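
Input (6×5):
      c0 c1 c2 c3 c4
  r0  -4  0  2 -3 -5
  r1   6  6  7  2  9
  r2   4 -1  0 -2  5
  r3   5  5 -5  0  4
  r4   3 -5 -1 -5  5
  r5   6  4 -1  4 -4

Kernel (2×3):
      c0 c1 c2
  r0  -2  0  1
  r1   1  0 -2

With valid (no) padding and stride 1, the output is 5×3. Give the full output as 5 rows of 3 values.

2 -1 -20
-1 -7 -15
7 5 -8
-10 -5 3
1 1 14

Output[0,0]: The receptive field on the input at this output position is [-4 0 2 / 6 6 7]. Elementwise product with the kernel and sum: -4·-2 + 2·1 + 6·1 + 7·-2.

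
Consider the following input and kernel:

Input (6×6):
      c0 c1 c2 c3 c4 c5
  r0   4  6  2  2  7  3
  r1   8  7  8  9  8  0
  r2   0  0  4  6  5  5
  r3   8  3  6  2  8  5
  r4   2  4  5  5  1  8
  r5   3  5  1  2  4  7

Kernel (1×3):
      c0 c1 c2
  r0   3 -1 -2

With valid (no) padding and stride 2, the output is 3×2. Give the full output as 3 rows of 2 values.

2 -10
-8 -4
-8 8

Output[0,0]: The receptive field on the input at this output position is [4 6 2]. Elementwise product with the kernel and sum: 4·3 + 6·-1 + 2·-2.
Output[0,1]: The receptive field on the input at this output position is [2 2 7]. Elementwise product with the kernel and sum: 2·3 + 2·-1 + 7·-2.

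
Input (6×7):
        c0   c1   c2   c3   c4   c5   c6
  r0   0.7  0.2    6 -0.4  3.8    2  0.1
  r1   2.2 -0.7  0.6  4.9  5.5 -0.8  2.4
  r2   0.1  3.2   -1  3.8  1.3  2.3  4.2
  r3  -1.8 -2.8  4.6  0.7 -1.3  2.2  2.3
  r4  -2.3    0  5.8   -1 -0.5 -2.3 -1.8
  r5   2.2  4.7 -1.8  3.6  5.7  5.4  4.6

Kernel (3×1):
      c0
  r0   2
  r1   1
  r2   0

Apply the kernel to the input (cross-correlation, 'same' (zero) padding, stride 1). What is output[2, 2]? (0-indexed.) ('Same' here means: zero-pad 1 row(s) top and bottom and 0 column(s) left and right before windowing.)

The receptive field on the zero-padded input at this output position is [0.6 / -1 / 4.6]. Elementwise product with the kernel and sum: 0.6·2 + -1·1.

0.2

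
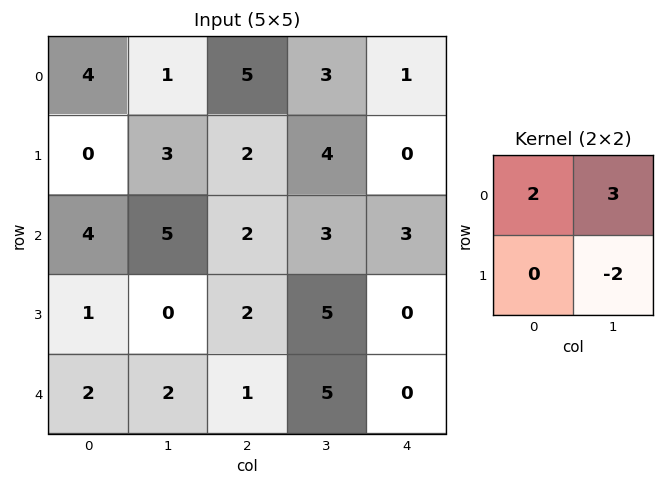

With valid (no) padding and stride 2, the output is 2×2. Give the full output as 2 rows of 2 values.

Output[0,0]: The receptive field on the input at this output position is [4 1 / 0 3]. Elementwise product with the kernel and sum: 4·2 + 1·3 + 3·-2.

5 11
23 3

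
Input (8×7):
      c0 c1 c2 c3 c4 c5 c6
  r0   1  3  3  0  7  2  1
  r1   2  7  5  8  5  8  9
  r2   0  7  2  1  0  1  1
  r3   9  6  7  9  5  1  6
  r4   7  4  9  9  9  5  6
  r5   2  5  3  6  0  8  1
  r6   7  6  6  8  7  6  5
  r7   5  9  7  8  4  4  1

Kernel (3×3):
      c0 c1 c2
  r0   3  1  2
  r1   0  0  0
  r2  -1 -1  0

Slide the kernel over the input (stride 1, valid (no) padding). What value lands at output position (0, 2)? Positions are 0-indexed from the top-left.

The receptive field on the input at this output position is [3 0 7 / 5 8 5 / 2 1 0]. Elementwise product with the kernel and sum: 3·3 + 0·1 + 7·2 + 2·-1 + 1·-1.

20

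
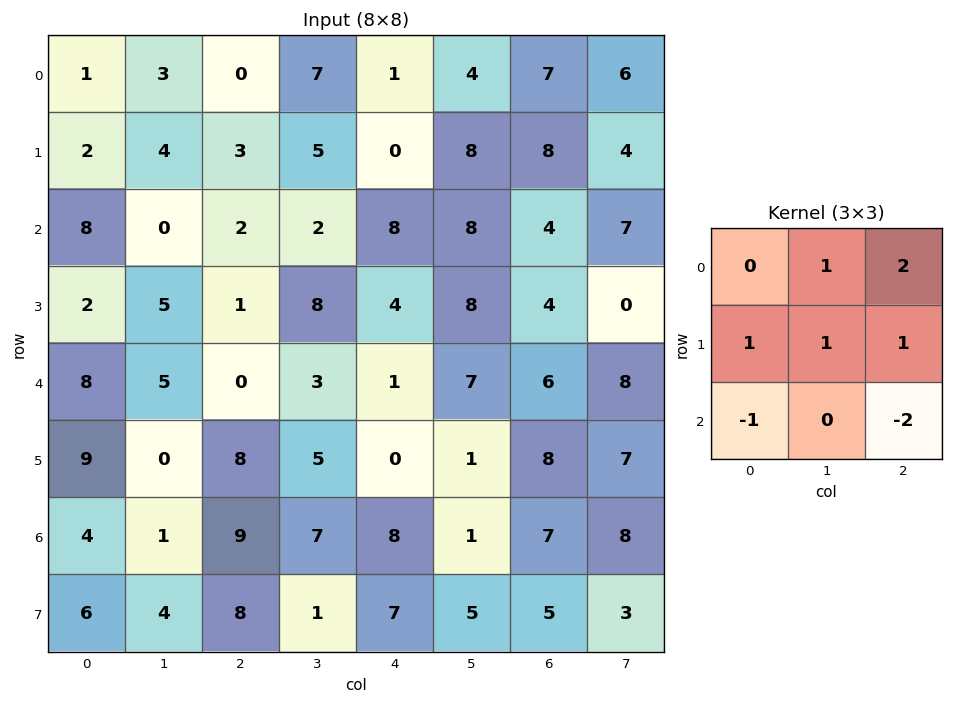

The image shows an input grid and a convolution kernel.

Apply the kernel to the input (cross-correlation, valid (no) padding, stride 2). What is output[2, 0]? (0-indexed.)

0

The receptive field on the input at this output position is [8 5 0 / 9 0 8 / 4 1 9]. Elementwise product with the kernel and sum: 5·1 + 0·2 + 9·1 + 0·1 + 8·1 + 4·-1 + 9·-2.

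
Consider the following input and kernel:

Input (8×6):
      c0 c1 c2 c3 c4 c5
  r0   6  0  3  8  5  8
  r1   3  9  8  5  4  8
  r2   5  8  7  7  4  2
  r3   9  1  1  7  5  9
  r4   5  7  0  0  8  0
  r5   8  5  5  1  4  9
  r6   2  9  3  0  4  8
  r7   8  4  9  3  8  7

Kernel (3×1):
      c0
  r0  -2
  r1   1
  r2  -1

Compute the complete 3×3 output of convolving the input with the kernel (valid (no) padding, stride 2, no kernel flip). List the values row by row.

-14 -5 -10
-6 -13 -11
-4 2 -16

Output[0,0]: The receptive field on the input at this output position is [6 / 3 / 5]. Elementwise product with the kernel and sum: 6·-2 + 3·1 + 5·-1.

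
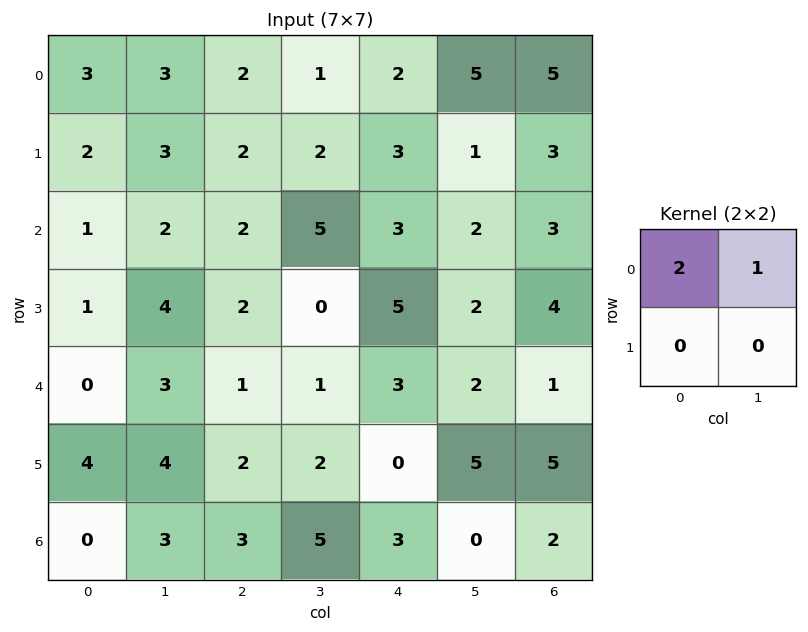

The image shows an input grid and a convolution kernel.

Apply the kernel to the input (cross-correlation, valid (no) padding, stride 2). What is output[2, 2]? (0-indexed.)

8

The receptive field on the input at this output position is [3 2 / 0 5]. Elementwise product with the kernel and sum: 3·2 + 2·1.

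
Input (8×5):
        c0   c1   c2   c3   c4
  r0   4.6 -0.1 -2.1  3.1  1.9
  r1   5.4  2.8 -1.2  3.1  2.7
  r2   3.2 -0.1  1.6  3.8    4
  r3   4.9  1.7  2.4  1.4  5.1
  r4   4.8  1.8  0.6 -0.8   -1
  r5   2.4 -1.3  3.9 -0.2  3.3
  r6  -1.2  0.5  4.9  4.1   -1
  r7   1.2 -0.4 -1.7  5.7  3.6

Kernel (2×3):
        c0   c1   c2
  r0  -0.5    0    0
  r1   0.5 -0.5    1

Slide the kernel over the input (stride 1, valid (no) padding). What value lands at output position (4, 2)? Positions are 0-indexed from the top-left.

The receptive field on the input at this output position is [0.6 -0.8 -1 / 3.9 -0.2 3.3]. Elementwise product with the kernel and sum: 0.6·-0.5 + 3.9·0.5 + -0.2·-0.5 + 3.3·1.

5.05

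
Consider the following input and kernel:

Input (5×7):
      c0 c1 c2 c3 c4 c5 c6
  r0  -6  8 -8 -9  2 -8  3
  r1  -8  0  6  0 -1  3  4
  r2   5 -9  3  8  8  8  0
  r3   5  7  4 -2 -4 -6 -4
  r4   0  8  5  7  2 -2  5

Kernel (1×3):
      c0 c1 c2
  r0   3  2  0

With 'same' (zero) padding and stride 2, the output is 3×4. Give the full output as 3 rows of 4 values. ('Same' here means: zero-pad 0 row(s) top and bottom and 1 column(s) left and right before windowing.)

Output[0,0]: The receptive field on the zero-padded input at this output position is [0 -6 8]. Elementwise product with the kernel and sum: 0·3 + -6·2.
Output[0,1]: The receptive field on the zero-padded input at this output position is [8 -8 -9]. Elementwise product with the kernel and sum: 8·3 + -8·2.

-12 8 -23 -18
10 -21 40 24
0 34 25 4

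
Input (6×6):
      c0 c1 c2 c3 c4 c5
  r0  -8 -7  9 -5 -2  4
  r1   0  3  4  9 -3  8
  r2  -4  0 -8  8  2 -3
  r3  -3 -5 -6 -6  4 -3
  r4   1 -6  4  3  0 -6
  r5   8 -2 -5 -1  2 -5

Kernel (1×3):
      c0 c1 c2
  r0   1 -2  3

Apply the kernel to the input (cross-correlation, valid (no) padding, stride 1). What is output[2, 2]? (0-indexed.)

The receptive field on the input at this output position is [-8 8 2]. Elementwise product with the kernel and sum: -8·1 + 8·-2 + 2·3.

-18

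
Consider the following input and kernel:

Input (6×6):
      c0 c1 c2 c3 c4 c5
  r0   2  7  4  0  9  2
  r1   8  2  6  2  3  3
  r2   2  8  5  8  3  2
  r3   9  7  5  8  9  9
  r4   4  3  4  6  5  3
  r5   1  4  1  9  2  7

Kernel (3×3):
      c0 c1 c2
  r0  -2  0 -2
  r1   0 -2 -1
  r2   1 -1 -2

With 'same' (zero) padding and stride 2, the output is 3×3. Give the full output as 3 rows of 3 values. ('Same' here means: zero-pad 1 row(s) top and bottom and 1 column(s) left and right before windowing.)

-23 -16 -27
-39 -40 -37
-34 -59 -54

Output[0,0]: The receptive field on the zero-padded input at this output position is [0 0 0 / 0 2 7 / 0 8 2]. Elementwise product with the kernel and sum: 0·-2 + 0·-2 + 2·-2 + 7·-1 + 0·1 + 8·-1 + 2·-2.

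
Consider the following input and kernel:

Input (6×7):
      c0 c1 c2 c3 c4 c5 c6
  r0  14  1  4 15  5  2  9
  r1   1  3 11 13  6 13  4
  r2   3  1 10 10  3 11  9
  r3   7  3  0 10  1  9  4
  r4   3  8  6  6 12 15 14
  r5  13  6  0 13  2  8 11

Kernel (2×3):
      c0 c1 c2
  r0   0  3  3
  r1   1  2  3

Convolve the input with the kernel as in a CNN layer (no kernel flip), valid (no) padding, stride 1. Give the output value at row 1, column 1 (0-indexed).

123

The receptive field on the input at this output position is [3 11 13 / 1 10 10]. Elementwise product with the kernel and sum: 11·3 + 13·3 + 1·1 + 10·2 + 10·3.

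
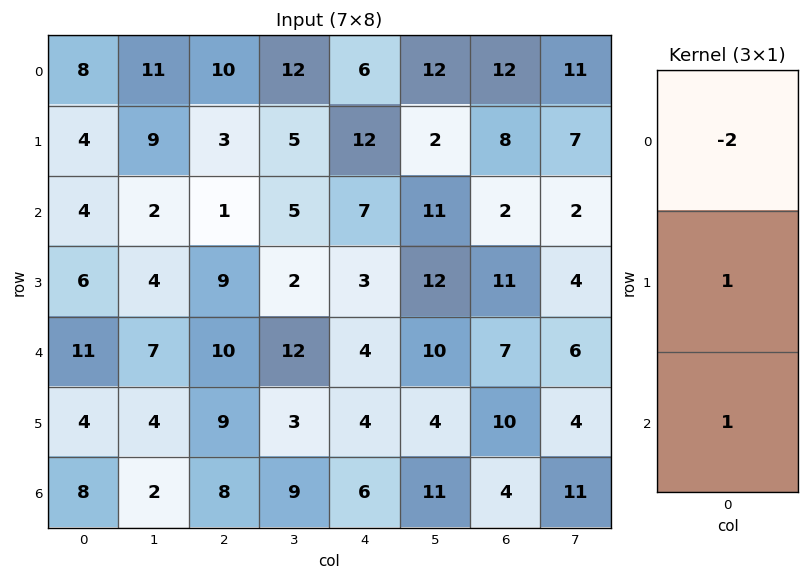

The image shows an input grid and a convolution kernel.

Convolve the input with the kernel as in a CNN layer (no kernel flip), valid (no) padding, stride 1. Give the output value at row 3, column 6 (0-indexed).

The receptive field on the input at this output position is [11 / 7 / 10]. Elementwise product with the kernel and sum: 11·-2 + 7·1 + 10·1.

-5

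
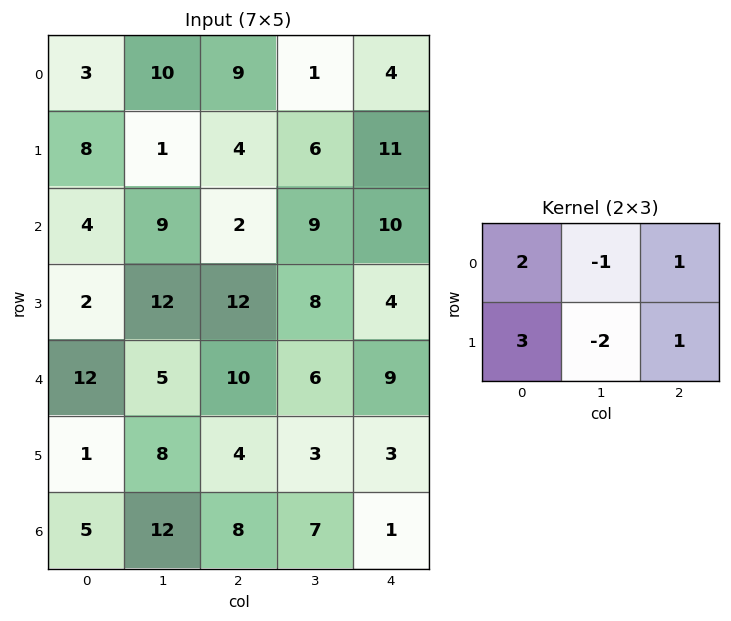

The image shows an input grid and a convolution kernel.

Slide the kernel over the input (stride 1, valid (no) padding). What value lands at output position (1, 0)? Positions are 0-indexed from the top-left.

The receptive field on the input at this output position is [8 1 4 / 4 9 2]. Elementwise product with the kernel and sum: 8·2 + 1·-1 + 4·1 + 4·3 + 9·-2 + 2·1.

15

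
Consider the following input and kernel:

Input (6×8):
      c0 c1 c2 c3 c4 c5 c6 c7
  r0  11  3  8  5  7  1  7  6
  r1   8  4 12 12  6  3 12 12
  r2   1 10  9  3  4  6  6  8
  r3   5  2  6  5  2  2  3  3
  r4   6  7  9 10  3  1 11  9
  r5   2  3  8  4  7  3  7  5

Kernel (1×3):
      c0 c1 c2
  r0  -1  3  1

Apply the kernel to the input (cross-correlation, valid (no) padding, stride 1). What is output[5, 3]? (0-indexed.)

20

The receptive field on the input at this output position is [4 7 3]. Elementwise product with the kernel and sum: 4·-1 + 7·3 + 3·1.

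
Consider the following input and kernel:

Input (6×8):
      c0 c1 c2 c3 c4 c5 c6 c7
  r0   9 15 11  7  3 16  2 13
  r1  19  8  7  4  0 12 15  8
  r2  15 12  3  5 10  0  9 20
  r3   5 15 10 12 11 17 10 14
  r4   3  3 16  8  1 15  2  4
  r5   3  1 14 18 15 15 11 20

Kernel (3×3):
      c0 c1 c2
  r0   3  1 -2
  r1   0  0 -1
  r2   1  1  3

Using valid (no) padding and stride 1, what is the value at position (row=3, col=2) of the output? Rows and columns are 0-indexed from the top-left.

96

The receptive field on the input at this output position is [10 12 11 / 16 8 1 / 14 18 15]. Elementwise product with the kernel and sum: 10·3 + 12·1 + 11·-2 + 1·-1 + 14·1 + 18·1 + 15·3.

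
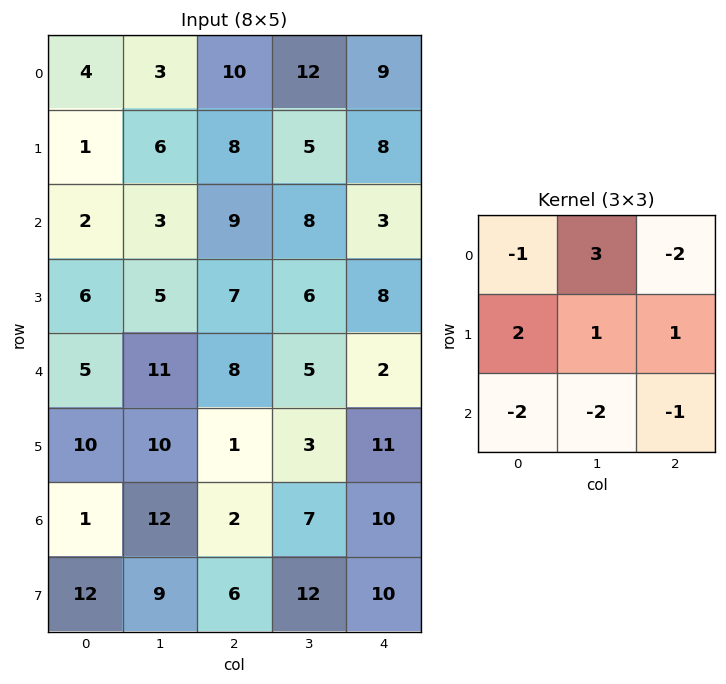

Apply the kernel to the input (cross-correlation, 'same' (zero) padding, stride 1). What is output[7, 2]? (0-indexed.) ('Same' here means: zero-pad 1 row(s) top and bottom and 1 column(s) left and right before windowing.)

The receptive field on the zero-padded input at this output position is [12 2 7 / 9 6 12 / 0 0 0]. Elementwise product with the kernel and sum: 12·-1 + 2·3 + 7·-2 + 9·2 + 6·1 + 12·1 + 0·-2 + 0·-2 + 0·-1.

16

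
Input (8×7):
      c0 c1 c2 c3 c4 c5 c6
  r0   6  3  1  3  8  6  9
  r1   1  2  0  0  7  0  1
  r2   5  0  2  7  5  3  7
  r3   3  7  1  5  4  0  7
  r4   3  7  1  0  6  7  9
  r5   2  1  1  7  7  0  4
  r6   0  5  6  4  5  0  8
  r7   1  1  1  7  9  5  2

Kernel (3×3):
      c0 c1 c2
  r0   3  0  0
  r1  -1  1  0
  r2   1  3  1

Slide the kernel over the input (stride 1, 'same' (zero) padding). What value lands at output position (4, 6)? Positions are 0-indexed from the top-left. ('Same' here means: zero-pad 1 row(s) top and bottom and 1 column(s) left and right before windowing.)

14

The receptive field on the zero-padded input at this output position is [0 7 0 / 7 9 0 / 0 4 0]. Elementwise product with the kernel and sum: 0·3 + 7·-1 + 9·1 + 0·1 + 4·3 + 0·1.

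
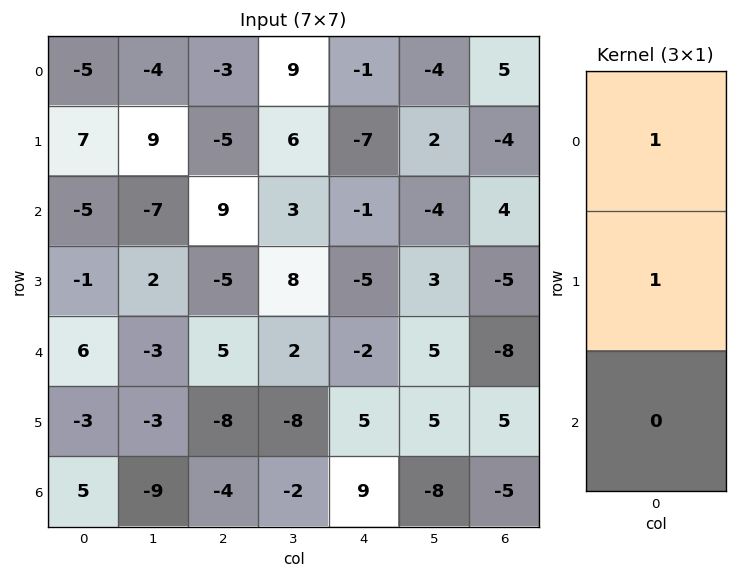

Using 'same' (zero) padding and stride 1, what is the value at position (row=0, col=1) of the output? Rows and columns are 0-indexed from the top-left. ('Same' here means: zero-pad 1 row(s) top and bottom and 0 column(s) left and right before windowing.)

The receptive field on the zero-padded input at this output position is [0 / -4 / 9]. Elementwise product with the kernel and sum: 0·1 + -4·1.

-4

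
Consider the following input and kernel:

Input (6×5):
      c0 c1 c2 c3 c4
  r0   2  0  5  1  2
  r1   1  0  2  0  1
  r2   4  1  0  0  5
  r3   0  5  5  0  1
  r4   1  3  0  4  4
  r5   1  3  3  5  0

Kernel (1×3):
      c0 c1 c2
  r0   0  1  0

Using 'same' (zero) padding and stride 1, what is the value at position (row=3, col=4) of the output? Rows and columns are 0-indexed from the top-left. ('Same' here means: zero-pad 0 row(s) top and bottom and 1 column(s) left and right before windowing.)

1

The receptive field on the zero-padded input at this output position is [0 1 0]. Elementwise product with the kernel and sum: 1·1.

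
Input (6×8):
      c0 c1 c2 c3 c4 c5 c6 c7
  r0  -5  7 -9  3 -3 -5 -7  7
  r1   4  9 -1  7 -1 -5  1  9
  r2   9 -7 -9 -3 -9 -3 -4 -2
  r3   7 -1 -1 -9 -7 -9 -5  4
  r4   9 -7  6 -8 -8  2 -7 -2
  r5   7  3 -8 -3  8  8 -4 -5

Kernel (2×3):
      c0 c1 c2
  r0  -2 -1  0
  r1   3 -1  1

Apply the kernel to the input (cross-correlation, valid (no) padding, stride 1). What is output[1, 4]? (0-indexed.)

-21

The receptive field on the input at this output position is [-1 -5 1 / -9 -3 -4]. Elementwise product with the kernel and sum: -1·-2 + -5·-1 + -9·3 + -3·-1 + -4·1.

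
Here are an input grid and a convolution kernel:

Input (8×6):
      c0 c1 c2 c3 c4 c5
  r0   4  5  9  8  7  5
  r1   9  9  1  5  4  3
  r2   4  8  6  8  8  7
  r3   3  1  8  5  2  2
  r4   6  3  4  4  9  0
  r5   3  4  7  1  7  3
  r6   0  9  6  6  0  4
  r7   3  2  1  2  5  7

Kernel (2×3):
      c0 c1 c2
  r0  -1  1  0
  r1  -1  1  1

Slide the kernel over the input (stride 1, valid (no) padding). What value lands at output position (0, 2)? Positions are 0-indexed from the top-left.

7

The receptive field on the input at this output position is [9 8 7 / 1 5 4]. Elementwise product with the kernel and sum: 9·-1 + 8·1 + 1·-1 + 5·1 + 4·1.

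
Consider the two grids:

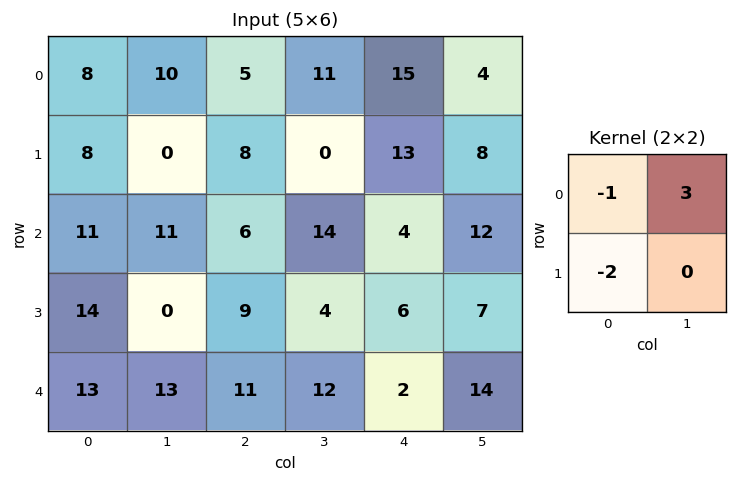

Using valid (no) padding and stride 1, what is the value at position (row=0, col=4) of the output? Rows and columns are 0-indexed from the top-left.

The receptive field on the input at this output position is [15 4 / 13 8]. Elementwise product with the kernel and sum: 15·-1 + 4·3 + 13·-2.

-29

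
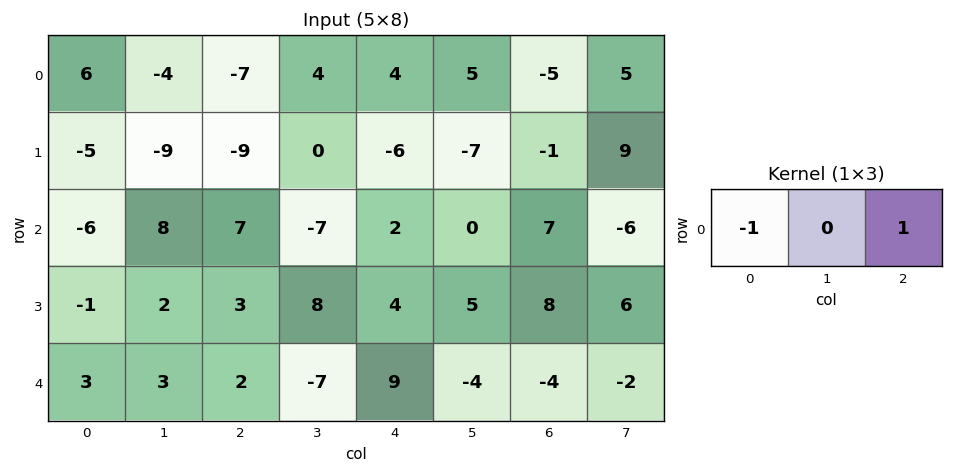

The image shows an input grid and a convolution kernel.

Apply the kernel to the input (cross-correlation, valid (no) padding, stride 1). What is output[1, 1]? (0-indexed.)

The receptive field on the input at this output position is [-9 -9 0]. Elementwise product with the kernel and sum: -9·-1 + 0·1.

9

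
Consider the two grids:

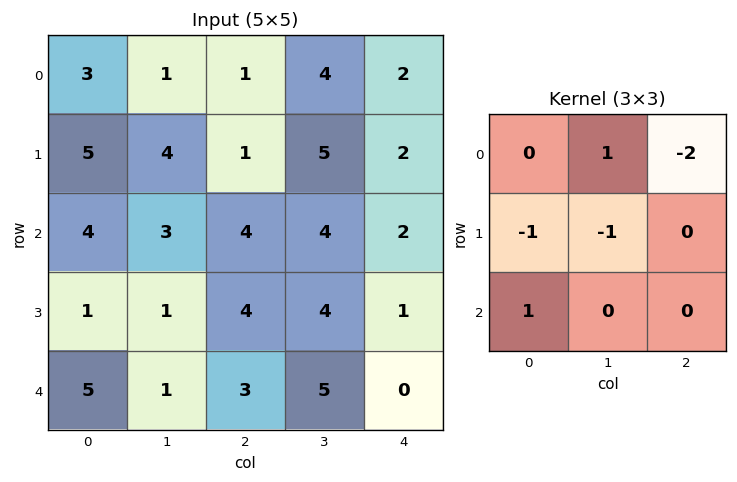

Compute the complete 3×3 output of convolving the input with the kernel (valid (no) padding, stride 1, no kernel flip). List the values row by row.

Output[0,0]: The receptive field on the input at this output position is [3 1 1 / 5 4 1 / 4 3 4]. Elementwise product with the kernel and sum: 1·1 + 1·-2 + 5·-1 + 4·-1 + 4·1.
Output[0,1]: The receptive field on the input at this output position is [1 1 4 / 4 1 5 / 3 4 4]. Elementwise product with the kernel and sum: 1·1 + 4·-2 + 4·-1 + 1·-1 + 3·1.

-6 -9 -2
-4 -15 -3
-2 -8 -5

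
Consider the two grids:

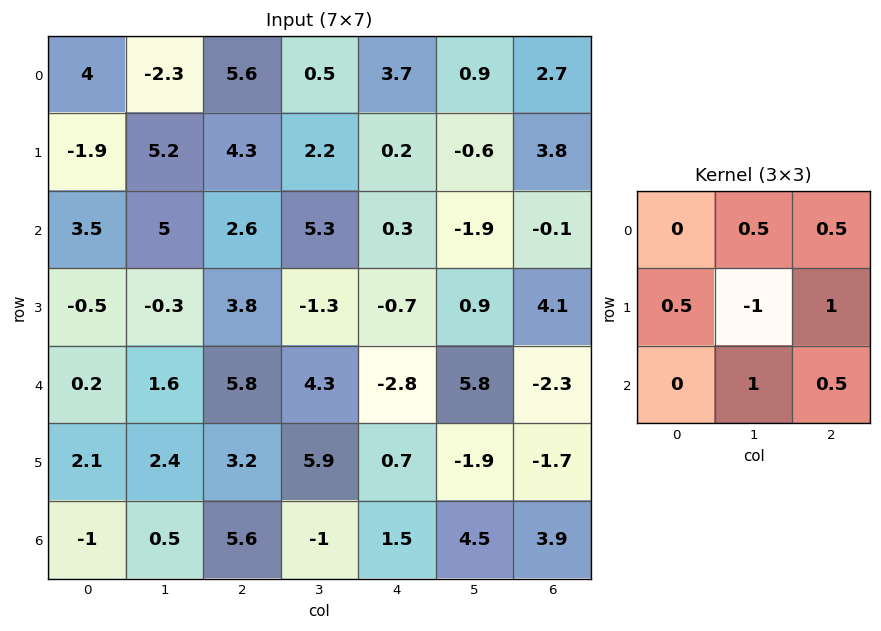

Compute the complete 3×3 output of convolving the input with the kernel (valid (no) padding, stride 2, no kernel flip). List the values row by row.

6.1 7.7 4.35
12.15 8.2 6.5
8.85 -3.1 8.75

Output[0,0]: The receptive field on the input at this output position is [4 -2.3 5.6 / -1.9 5.2 4.3 / 3.5 5 2.6]. Elementwise product with the kernel and sum: -2.3·0.5 + 5.6·0.5 + -1.9·0.5 + 5.2·-1 + 4.3·1 + 5·1 + 2.6·0.5.
Output[0,1]: The receptive field on the input at this output position is [5.6 0.5 3.7 / 4.3 2.2 0.2 / 2.6 5.3 0.3]. Elementwise product with the kernel and sum: 0.5·0.5 + 3.7·0.5 + 4.3·0.5 + 2.2·-1 + 0.2·1 + 5.3·1 + 0.3·0.5.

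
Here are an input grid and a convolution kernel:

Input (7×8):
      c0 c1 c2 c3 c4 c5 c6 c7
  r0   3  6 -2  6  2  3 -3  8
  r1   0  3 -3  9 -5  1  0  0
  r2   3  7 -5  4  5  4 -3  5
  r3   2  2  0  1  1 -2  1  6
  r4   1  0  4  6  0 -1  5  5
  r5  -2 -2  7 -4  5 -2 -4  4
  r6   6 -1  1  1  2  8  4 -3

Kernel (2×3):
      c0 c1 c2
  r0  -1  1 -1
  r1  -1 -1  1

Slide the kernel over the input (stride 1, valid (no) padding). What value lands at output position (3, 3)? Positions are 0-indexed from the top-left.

-5

The receptive field on the input at this output position is [1 1 -2 / 6 0 -1]. Elementwise product with the kernel and sum: 1·-1 + 1·1 + -2·-1 + 6·-1 + 0·-1 + -1·1.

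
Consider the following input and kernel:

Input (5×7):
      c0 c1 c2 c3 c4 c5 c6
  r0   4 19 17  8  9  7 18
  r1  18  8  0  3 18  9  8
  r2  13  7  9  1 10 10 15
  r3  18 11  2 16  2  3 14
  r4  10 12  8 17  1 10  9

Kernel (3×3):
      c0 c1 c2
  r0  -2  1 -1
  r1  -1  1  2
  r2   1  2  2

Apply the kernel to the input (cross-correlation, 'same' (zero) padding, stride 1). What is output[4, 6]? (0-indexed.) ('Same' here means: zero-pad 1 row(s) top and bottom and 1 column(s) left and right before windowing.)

7

The receptive field on the zero-padded input at this output position is [3 14 0 / 10 9 0 / 0 0 0]. Elementwise product with the kernel and sum: 3·-2 + 14·1 + 0·-1 + 10·-1 + 9·1 + 0·2 + 0·1 + 0·2 + 0·2.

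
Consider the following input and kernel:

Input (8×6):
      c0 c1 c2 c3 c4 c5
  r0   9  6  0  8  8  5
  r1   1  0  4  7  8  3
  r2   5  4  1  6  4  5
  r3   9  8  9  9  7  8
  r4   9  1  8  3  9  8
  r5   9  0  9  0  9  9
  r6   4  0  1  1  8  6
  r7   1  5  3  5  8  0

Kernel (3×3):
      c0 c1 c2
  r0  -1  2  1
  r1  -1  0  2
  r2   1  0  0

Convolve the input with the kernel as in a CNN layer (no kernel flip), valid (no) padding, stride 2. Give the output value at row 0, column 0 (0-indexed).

15

The receptive field on the input at this output position is [9 6 0 / 1 0 4 / 5 4 1]. Elementwise product with the kernel and sum: 9·-1 + 6·2 + 0·1 + 1·-1 + 4·2 + 5·1.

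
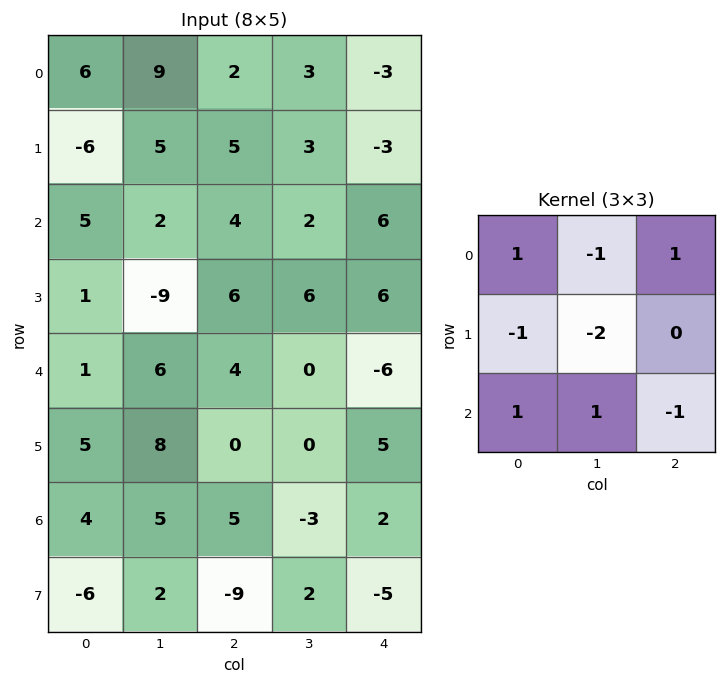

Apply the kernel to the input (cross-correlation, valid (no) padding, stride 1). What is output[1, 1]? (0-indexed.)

-16

The receptive field on the input at this output position is [5 5 3 / 2 4 2 / -9 6 6]. Elementwise product with the kernel and sum: 5·1 + 5·-1 + 3·1 + 2·-1 + 4·-2 + -9·1 + 6·1 + 6·-1.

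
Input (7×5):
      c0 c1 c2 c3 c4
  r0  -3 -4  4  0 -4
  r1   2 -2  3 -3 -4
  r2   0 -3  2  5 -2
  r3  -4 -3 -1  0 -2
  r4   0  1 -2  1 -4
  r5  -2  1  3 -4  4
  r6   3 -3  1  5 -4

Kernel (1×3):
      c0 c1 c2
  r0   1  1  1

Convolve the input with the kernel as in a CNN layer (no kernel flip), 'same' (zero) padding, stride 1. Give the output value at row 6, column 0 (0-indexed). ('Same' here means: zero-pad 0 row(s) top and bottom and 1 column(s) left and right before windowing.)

0

The receptive field on the zero-padded input at this output position is [0 3 -3]. Elementwise product with the kernel and sum: 0·1 + 3·1 + -3·1.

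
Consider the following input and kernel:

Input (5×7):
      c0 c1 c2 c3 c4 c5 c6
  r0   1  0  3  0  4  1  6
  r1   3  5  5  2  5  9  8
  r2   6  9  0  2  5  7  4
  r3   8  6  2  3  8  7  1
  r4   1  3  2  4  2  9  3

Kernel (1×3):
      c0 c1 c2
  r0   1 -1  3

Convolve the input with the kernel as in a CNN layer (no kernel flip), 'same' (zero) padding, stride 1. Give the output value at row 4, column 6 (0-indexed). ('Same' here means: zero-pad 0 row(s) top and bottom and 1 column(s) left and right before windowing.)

The receptive field on the zero-padded input at this output position is [9 3 0]. Elementwise product with the kernel and sum: 9·1 + 3·-1 + 0·3.

6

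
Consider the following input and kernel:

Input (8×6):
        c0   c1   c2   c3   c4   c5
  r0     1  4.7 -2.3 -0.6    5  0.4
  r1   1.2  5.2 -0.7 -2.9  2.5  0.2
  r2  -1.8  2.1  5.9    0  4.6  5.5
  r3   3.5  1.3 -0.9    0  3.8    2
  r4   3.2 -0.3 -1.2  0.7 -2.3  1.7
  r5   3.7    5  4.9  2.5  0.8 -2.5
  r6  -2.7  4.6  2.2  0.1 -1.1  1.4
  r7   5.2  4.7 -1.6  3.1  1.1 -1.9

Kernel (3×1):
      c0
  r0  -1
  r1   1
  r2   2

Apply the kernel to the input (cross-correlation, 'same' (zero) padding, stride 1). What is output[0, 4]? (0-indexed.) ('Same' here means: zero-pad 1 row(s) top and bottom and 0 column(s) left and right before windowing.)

10

The receptive field on the zero-padded input at this output position is [0 / 5 / 2.5]. Elementwise product with the kernel and sum: 0·-1 + 5·1 + 2.5·2.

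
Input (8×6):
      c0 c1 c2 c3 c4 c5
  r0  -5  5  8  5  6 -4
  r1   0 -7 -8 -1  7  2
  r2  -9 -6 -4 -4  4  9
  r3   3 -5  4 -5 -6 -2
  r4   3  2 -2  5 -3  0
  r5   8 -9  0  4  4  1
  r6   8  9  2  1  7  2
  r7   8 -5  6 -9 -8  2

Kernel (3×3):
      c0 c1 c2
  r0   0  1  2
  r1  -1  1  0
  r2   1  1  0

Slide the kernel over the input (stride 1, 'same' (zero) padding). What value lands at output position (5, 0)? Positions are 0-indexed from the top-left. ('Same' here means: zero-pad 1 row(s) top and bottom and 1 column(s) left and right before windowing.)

The receptive field on the zero-padded input at this output position is [0 3 2 / 0 8 -9 / 0 8 9]. Elementwise product with the kernel and sum: 3·1 + 2·2 + 0·-1 + 8·1 + 0·1 + 8·1.

23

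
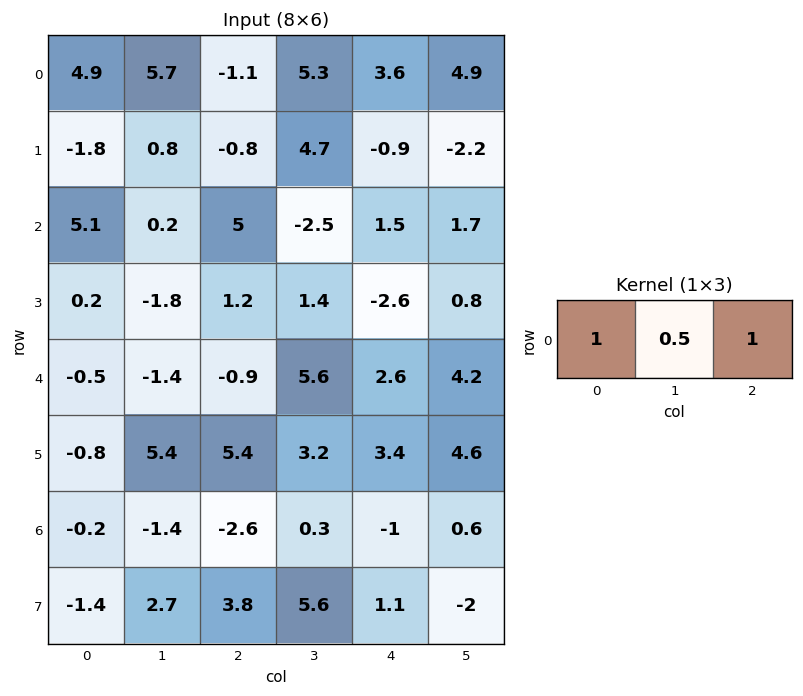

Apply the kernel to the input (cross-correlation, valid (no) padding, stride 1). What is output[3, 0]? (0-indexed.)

0.5

The receptive field on the input at this output position is [0.2 -1.8 1.2]. Elementwise product with the kernel and sum: 0.2·1 + -1.8·0.5 + 1.2·1.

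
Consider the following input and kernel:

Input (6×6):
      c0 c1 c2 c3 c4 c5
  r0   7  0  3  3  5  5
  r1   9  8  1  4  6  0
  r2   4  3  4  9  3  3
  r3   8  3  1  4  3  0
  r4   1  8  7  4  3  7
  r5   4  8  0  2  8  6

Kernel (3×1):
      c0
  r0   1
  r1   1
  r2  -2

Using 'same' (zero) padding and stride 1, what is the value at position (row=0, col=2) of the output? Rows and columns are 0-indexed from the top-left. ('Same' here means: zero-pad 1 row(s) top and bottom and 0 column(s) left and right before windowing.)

The receptive field on the zero-padded input at this output position is [0 / 3 / 1]. Elementwise product with the kernel and sum: 0·1 + 3·1 + 1·-2.

1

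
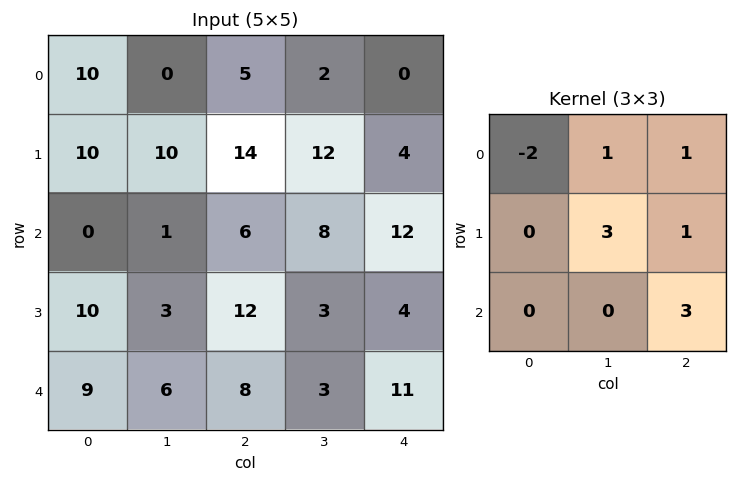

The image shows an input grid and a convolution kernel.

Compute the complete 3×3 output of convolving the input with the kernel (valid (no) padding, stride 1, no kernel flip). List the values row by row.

Output[0,0]: The receptive field on the input at this output position is [10 0 5 / 10 10 14 / 0 1 6]. Elementwise product with the kernel and sum: 10·-2 + 0·1 + 5·1 + 10·3 + 14·1 + 6·3.
Output[0,1]: The receptive field on the input at this output position is [0 5 2 / 10 14 12 / 1 6 8]. Elementwise product with the kernel and sum: 0·-2 + 5·1 + 2·1 + 14·3 + 12·1 + 8·3.

47 85 68
49 41 36
52 60 54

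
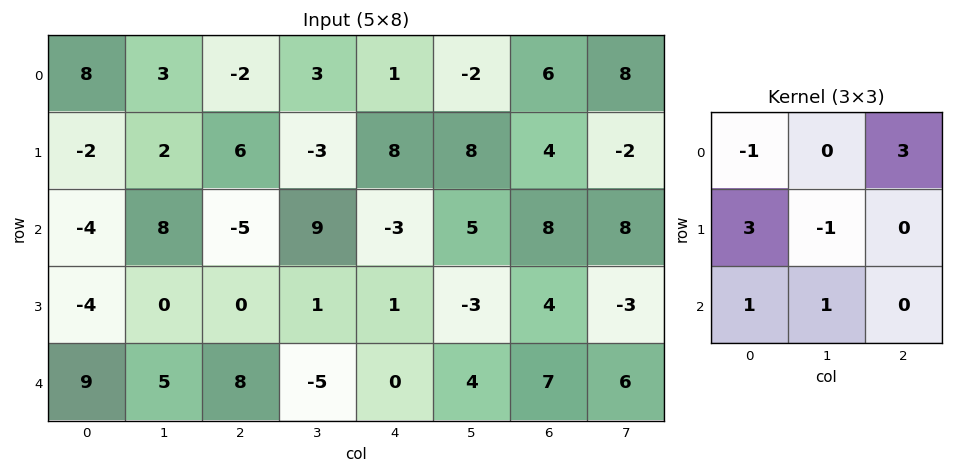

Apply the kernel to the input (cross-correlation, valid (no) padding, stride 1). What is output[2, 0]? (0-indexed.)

-9

The receptive field on the input at this output position is [-4 8 -5 / -4 0 0 / 9 5 8]. Elementwise product with the kernel and sum: -4·-1 + -5·3 + -4·3 + 0·-1 + 9·1 + 5·1.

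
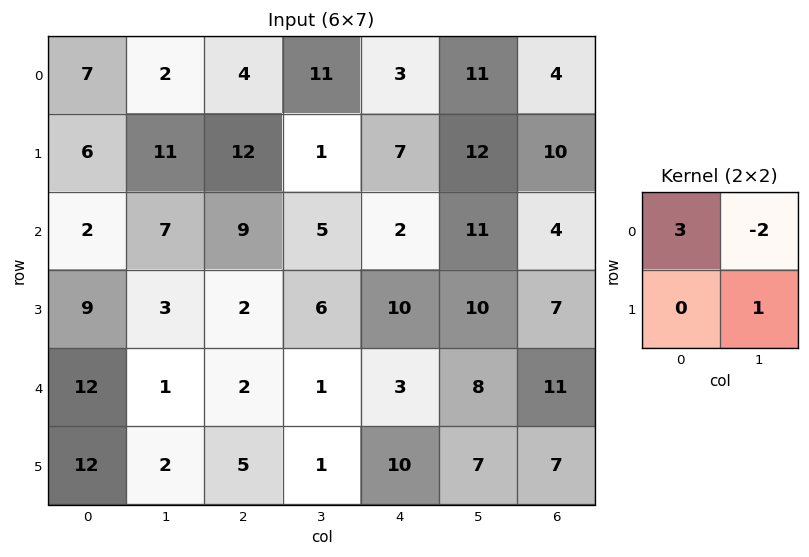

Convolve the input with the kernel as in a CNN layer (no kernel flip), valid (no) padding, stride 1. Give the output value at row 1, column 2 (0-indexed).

39

The receptive field on the input at this output position is [12 1 / 9 5]. Elementwise product with the kernel and sum: 12·3 + 1·-2 + 5·1.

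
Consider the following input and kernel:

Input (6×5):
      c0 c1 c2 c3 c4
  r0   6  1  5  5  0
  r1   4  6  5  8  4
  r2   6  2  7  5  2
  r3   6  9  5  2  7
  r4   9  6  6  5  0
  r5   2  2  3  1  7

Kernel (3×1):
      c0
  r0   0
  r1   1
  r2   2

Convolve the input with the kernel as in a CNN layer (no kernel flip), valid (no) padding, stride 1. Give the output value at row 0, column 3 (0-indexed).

18

The receptive field on the input at this output position is [5 / 8 / 5]. Elementwise product with the kernel and sum: 8·1 + 5·2.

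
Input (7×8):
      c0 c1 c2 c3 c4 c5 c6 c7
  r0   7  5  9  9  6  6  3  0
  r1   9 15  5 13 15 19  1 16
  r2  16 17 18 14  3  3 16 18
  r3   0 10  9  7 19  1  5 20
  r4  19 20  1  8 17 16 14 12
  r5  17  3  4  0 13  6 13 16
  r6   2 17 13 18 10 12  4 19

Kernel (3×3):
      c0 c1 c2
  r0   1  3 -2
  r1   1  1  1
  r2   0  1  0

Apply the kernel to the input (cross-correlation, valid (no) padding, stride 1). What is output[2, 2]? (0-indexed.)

The receptive field on the input at this output position is [18 14 3 / 9 7 19 / 1 8 17]. Elementwise product with the kernel and sum: 18·1 + 14·3 + 3·-2 + 9·1 + 7·1 + 19·1 + 8·1.

97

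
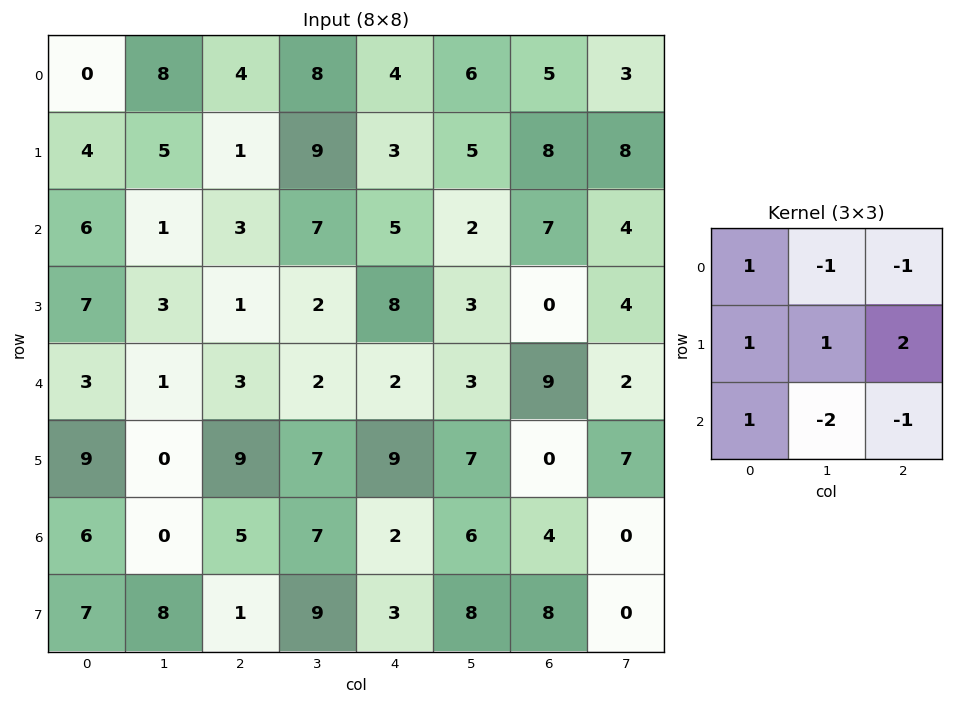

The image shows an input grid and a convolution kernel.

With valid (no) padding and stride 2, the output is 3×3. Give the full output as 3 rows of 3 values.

Output[0,0]: The receptive field on the input at this output position is [0 8 4 / 4 5 1 / 6 1 3]. Elementwise product with the kernel and sum: 0·1 + 8·-1 + 4·-1 + 4·1 + 5·1 + 1·2 + 6·1 + 1·-2 + 3·-1.

0 -8 11
12 7 -6
27 22 -8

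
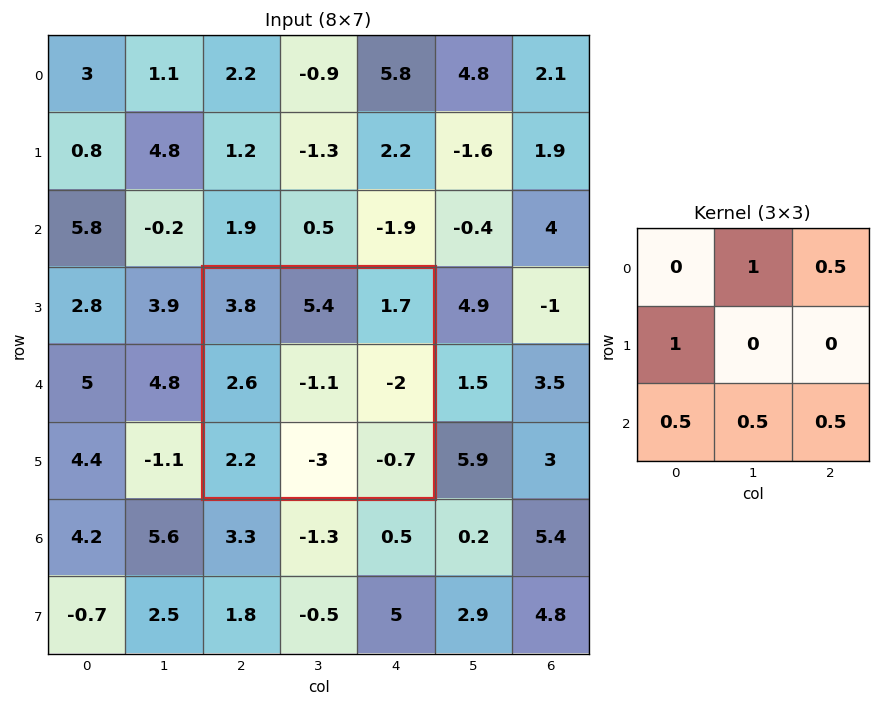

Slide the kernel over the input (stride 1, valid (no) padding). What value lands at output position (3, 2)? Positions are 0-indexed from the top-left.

The receptive field on the input at this output position is [3.8 5.4 1.7 / 2.6 -1.1 -2 / 2.2 -3 -0.7]. Elementwise product with the kernel and sum: 5.4·1 + 1.7·0.5 + 2.6·1 + 2.2·0.5 + -3·0.5 + -0.7·0.5.

8.1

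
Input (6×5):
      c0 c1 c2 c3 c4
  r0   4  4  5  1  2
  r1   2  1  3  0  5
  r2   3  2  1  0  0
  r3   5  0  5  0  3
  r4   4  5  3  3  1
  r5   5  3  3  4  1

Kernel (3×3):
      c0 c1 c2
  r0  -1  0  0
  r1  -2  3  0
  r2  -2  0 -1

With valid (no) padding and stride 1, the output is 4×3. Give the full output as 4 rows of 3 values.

Output[0,0]: The receptive field on the input at this output position is [4 4 5 / 2 1 3 / 3 2 1]. Elementwise product with the kernel and sum: 4·-1 + 2·-2 + 1·3 + 3·-2 + 1·-1.
Output[0,1]: The receptive field on the input at this output position is [4 5 1 / 1 3 0 / 2 1 0]. Elementwise product with the kernel and sum: 4·-1 + 1·-2 + 3·3 + 2·-2 + 0·-1.

-12 -1 -13
-17 -2 -18
-24 0 -18
-11 -11 -9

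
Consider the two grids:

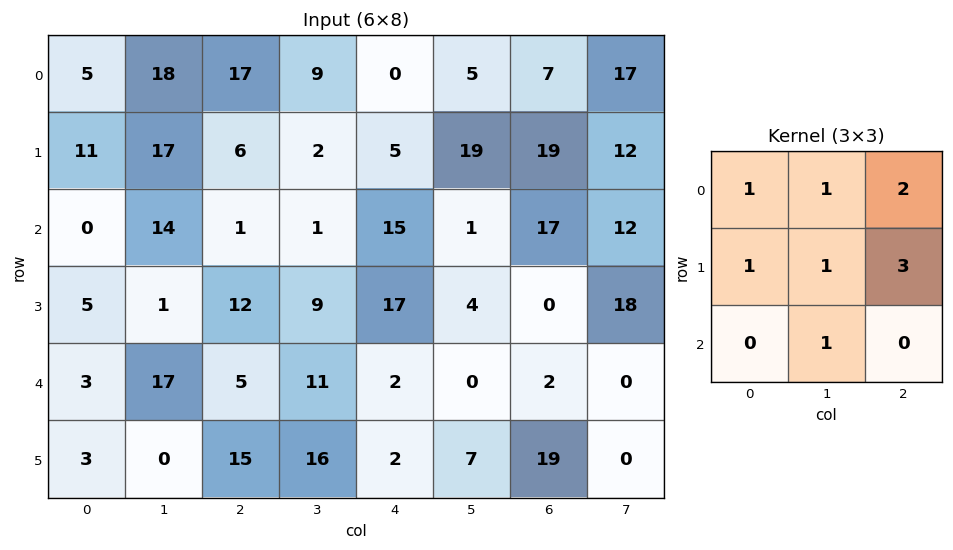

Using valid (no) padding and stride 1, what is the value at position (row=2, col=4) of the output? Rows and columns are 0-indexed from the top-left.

71

The receptive field on the input at this output position is [15 1 17 / 17 4 0 / 2 0 2]. Elementwise product with the kernel and sum: 15·1 + 1·1 + 17·2 + 17·1 + 4·1 + 0·3 + 0·1.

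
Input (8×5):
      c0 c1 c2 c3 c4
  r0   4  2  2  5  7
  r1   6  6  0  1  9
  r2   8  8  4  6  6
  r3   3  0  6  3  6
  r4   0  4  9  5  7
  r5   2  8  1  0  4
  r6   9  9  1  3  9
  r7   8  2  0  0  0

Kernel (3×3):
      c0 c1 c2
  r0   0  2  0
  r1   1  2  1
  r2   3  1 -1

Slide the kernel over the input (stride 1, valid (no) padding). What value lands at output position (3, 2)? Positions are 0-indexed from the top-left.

31

The receptive field on the input at this output position is [6 3 6 / 9 5 7 / 1 0 4]. Elementwise product with the kernel and sum: 3·2 + 9·1 + 5·2 + 7·1 + 1·3 + 0·1 + 4·-1.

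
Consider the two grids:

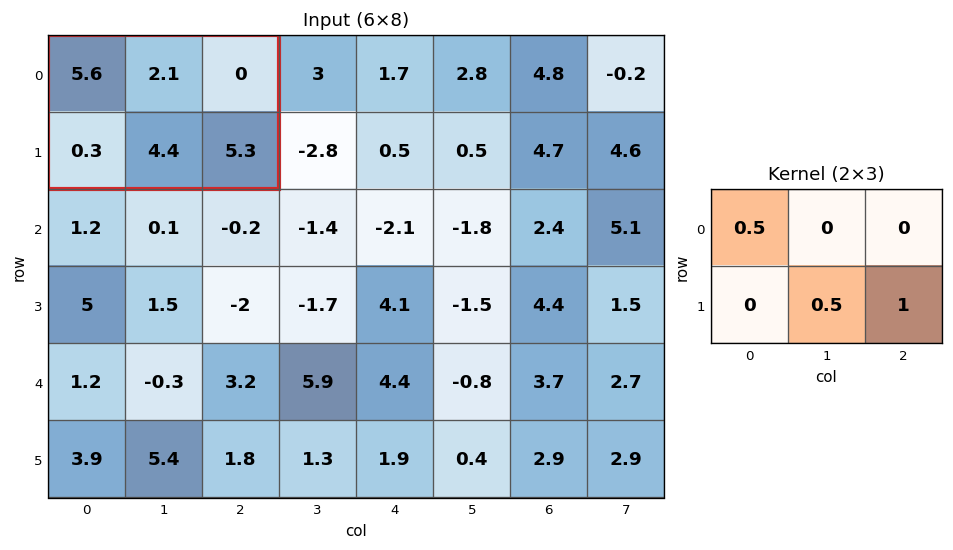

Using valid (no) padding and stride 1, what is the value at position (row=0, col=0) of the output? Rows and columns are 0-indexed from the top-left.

10.3

The receptive field on the input at this output position is [5.6 2.1 0 / 0.3 4.4 5.3]. Elementwise product with the kernel and sum: 5.6·0.5 + 4.4·0.5 + 5.3·1.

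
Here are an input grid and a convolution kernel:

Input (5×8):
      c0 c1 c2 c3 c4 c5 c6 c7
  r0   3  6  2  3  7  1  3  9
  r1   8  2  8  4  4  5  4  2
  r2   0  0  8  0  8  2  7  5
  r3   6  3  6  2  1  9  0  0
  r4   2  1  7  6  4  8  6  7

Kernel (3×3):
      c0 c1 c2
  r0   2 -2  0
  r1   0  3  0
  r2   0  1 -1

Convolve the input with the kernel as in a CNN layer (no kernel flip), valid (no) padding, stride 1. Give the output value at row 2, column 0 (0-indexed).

The receptive field on the input at this output position is [0 0 8 / 6 3 6 / 2 1 7]. Elementwise product with the kernel and sum: 0·2 + 0·-2 + 3·3 + 1·1 + 7·-1.

3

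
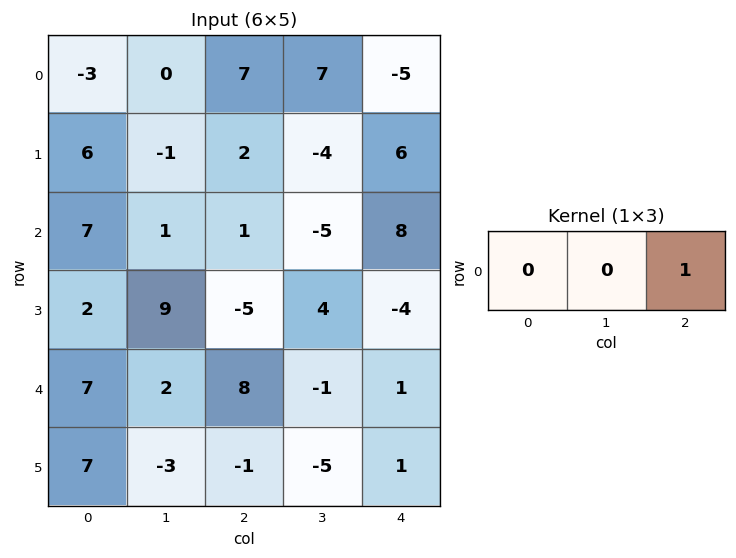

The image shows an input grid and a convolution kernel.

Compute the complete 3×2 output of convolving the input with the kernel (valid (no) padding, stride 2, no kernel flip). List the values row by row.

Output[0,0]: The receptive field on the input at this output position is [-3 0 7]. Elementwise product with the kernel and sum: 7·1.

7 -5
1 8
8 1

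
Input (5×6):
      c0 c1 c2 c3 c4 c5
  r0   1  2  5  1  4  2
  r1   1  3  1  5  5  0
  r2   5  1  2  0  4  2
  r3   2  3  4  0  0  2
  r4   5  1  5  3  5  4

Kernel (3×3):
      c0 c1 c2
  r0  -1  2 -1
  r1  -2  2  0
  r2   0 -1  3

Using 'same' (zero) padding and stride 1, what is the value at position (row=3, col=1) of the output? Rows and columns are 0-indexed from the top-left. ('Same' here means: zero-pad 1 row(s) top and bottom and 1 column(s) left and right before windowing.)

The receptive field on the zero-padded input at this output position is [5 1 2 / 2 3 4 / 5 1 5]. Elementwise product with the kernel and sum: 5·-1 + 1·2 + 2·-1 + 2·-2 + 3·2 + 1·-1 + 5·3.

11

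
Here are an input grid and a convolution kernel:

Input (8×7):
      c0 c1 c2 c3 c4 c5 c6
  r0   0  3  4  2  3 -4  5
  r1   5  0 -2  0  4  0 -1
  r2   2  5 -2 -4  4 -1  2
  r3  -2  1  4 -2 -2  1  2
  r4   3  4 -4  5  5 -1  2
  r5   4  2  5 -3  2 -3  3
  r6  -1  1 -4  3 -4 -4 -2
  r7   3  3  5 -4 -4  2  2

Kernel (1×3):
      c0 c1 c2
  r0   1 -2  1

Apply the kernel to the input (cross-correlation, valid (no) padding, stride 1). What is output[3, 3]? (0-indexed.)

3

The receptive field on the input at this output position is [-2 -2 1]. Elementwise product with the kernel and sum: -2·1 + -2·-2 + 1·1.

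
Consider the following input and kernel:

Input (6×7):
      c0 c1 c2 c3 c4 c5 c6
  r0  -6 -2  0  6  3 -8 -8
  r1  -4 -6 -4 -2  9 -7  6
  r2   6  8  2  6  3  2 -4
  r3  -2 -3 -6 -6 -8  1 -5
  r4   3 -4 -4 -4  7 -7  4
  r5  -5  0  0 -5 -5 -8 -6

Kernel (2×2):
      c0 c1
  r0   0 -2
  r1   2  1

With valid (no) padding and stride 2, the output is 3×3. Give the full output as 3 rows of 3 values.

Output[0,0]: The receptive field on the input at this output position is [-6 -2 / -4 -6]. Elementwise product with the kernel and sum: -2·-2 + -4·2 + -6·1.

-10 -22 27
-23 -30 -19
-2 3 -4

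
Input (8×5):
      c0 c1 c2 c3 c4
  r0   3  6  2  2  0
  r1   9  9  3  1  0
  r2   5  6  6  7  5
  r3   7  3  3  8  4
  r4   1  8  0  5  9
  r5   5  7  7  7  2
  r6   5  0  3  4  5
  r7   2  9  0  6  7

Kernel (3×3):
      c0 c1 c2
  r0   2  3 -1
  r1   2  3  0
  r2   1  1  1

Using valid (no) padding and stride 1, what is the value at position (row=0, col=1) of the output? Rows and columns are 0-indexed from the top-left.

The receptive field on the input at this output position is [6 2 2 / 9 3 1 / 6 6 7]. Elementwise product with the kernel and sum: 6·2 + 2·3 + 2·-1 + 9·2 + 3·3 + 6·1 + 6·1 + 7·1.

62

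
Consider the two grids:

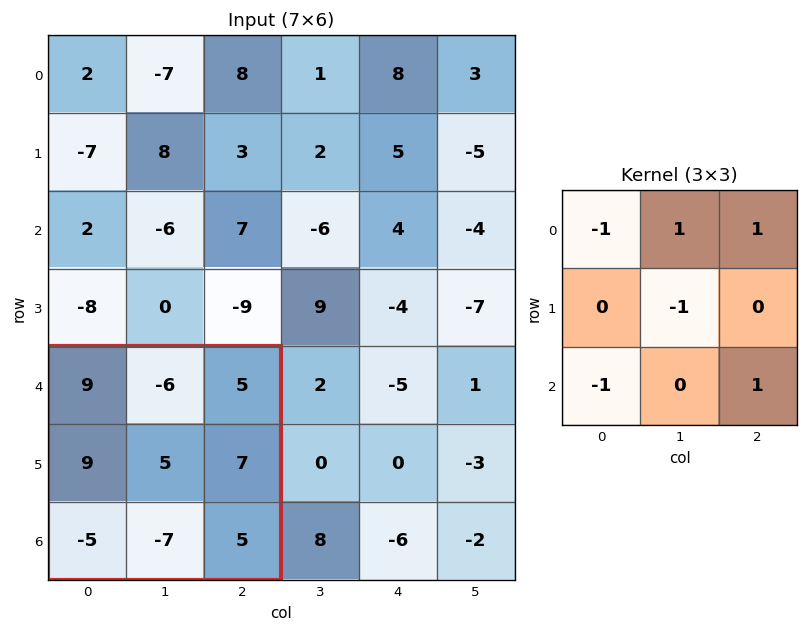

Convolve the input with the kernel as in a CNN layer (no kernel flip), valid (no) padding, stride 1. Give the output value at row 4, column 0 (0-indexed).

The receptive field on the input at this output position is [9 -6 5 / 9 5 7 / -5 -7 5]. Elementwise product with the kernel and sum: 9·-1 + -6·1 + 5·1 + 5·-1 + -5·-1 + 5·1.

-5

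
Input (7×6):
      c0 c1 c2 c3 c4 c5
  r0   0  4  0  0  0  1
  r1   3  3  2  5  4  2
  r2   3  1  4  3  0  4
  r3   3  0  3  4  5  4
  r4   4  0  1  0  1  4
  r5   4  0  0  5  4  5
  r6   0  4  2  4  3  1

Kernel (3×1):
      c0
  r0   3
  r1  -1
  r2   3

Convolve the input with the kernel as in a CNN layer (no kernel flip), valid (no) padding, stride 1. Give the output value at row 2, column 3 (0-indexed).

5

The receptive field on the input at this output position is [3 / 4 / 0]. Elementwise product with the kernel and sum: 3·3 + 4·-1 + 0·3.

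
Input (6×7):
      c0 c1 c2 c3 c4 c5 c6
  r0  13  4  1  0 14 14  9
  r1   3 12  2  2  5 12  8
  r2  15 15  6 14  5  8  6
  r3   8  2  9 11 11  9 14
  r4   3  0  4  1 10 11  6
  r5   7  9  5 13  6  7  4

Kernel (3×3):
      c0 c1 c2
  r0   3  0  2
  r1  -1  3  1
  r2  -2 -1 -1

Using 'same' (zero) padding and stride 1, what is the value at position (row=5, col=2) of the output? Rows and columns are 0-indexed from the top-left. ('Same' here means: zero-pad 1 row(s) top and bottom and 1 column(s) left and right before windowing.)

21

The receptive field on the zero-padded input at this output position is [0 4 1 / 9 5 13 / 0 0 0]. Elementwise product with the kernel and sum: 0·3 + 1·2 + 9·-1 + 5·3 + 13·1 + 0·-2 + 0·-1 + 0·-1.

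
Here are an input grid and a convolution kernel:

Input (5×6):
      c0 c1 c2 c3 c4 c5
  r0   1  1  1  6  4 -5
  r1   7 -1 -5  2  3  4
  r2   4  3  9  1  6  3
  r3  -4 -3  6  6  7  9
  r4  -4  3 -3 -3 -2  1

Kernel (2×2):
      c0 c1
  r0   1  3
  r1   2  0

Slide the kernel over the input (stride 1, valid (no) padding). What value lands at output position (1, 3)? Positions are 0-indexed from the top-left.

13

The receptive field on the input at this output position is [2 3 / 1 6]. Elementwise product with the kernel and sum: 2·1 + 3·3 + 1·2.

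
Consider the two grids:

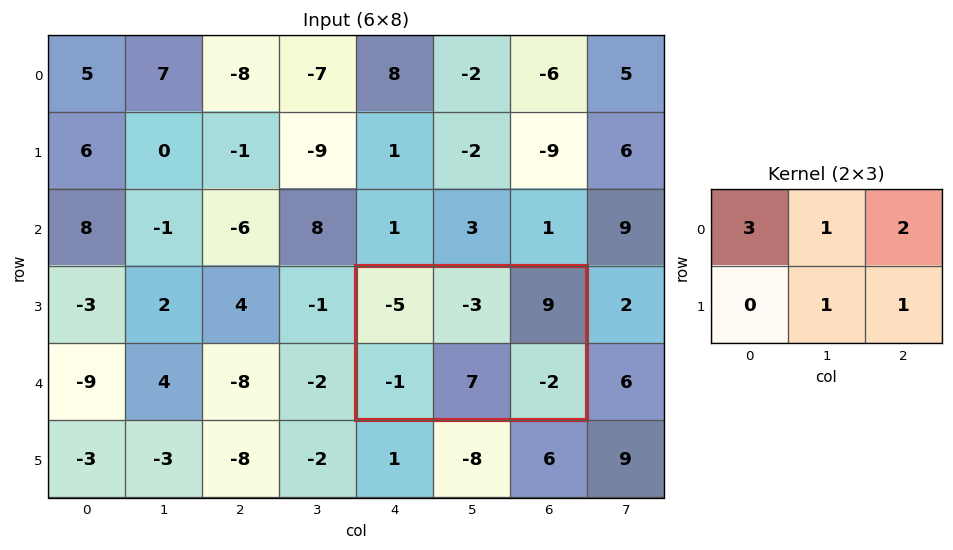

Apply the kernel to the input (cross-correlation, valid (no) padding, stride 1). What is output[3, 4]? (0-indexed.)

5

The receptive field on the input at this output position is [-5 -3 9 / -1 7 -2]. Elementwise product with the kernel and sum: -5·3 + -3·1 + 9·2 + 7·1 + -2·1.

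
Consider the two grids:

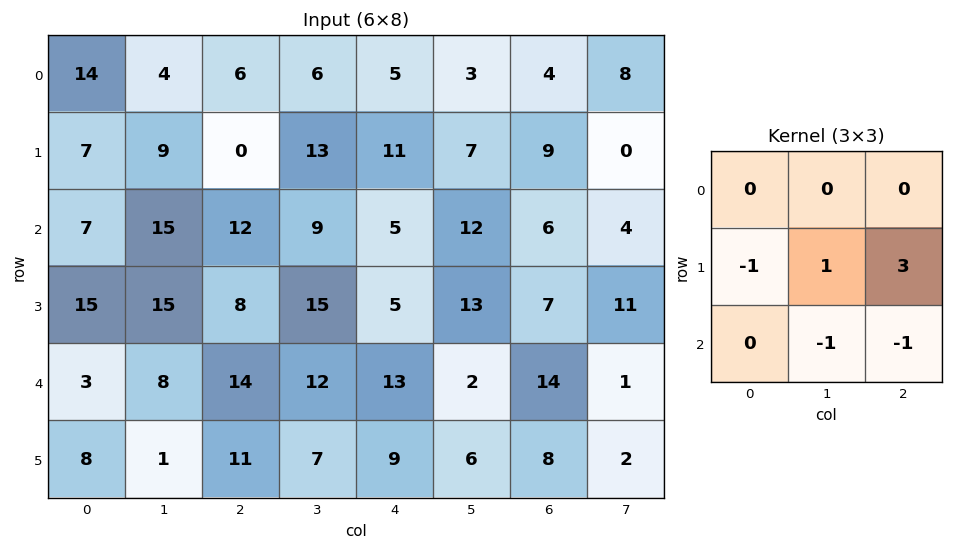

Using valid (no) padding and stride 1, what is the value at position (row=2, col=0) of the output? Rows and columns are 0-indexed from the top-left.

The receptive field on the input at this output position is [7 15 12 / 15 15 8 / 3 8 14]. Elementwise product with the kernel and sum: 15·-1 + 15·1 + 8·3 + 8·-1 + 14·-1.

2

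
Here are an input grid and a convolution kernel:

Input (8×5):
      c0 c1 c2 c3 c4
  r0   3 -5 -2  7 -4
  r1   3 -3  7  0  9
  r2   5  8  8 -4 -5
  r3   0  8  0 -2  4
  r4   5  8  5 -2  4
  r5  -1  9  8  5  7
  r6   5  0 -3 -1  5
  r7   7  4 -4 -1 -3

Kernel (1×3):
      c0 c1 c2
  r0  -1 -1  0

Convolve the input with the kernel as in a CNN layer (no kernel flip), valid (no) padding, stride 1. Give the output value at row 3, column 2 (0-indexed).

The receptive field on the input at this output position is [0 -2 4]. Elementwise product with the kernel and sum: 0·-1 + -2·-1.

2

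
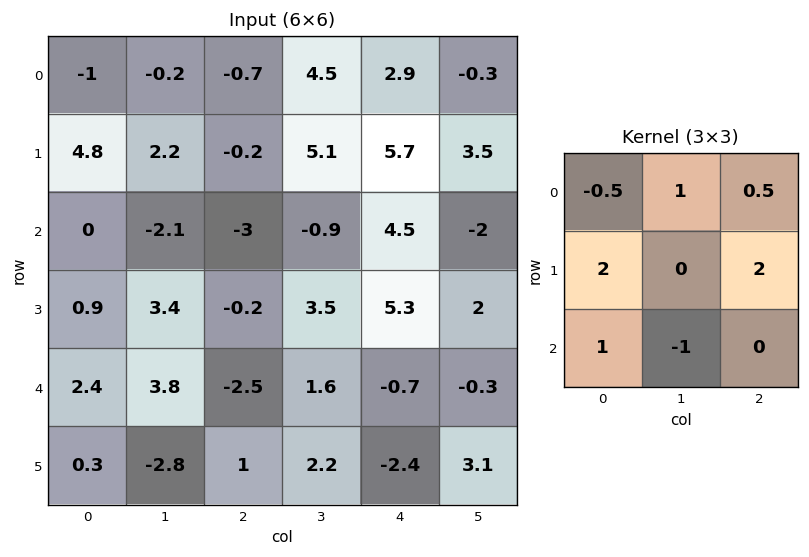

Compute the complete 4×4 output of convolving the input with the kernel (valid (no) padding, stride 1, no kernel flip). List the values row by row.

11.25 17.15 15.2 12.3
-8.8 -1.15 7.35 -2.7
-3.6 17.7 8.95 17.25
5.75 6.85 -1.35 11.75

Output[0,0]: The receptive field on the input at this output position is [-1 -0.2 -0.7 / 4.8 2.2 -0.2 / 0 -2.1 -3]. Elementwise product with the kernel and sum: -1·-0.5 + -0.2·1 + -0.7·0.5 + 4.8·2 + -0.2·2 + 0·1 + -2.1·-1.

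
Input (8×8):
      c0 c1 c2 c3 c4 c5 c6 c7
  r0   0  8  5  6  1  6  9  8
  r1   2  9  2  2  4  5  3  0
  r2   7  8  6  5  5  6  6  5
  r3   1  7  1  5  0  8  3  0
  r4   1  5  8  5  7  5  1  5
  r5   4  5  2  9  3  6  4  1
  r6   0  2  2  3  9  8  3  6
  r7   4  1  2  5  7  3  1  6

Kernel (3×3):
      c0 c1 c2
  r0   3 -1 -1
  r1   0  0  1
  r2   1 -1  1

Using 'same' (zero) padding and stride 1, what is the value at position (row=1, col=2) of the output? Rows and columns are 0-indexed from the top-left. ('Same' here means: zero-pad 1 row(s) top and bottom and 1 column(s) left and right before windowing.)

22

The receptive field on the zero-padded input at this output position is [8 5 6 / 9 2 2 / 8 6 5]. Elementwise product with the kernel and sum: 8·3 + 5·-1 + 6·-1 + 2·1 + 8·1 + 6·-1 + 5·1.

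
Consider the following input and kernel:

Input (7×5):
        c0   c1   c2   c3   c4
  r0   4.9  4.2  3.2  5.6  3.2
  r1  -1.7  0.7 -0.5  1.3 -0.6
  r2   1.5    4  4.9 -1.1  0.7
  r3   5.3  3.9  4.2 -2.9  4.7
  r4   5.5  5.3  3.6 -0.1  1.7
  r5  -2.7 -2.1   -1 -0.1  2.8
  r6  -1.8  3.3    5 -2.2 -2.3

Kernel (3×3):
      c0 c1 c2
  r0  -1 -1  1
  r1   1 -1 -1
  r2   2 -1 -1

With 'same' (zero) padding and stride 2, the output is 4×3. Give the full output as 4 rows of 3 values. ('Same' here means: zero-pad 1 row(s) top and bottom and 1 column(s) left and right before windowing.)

-8.1 -4 5.6
-12.3 7.8 -13
-7.4 -12.3 -6.6
-0.9 3.5 -2.6

Output[0,0]: The receptive field on the zero-padded input at this output position is [0 0 0 / 0 4.9 4.2 / 0 -1.7 0.7]. Elementwise product with the kernel and sum: 0·-1 + 0·-1 + 0·1 + 0·1 + 4.9·-1 + 4.2·-1 + 0·2 + -1.7·-1 + 0.7·-1.
Output[0,1]: The receptive field on the zero-padded input at this output position is [0 0 0 / 4.2 3.2 5.6 / 0.7 -0.5 1.3]. Elementwise product with the kernel and sum: 0·-1 + 0·-1 + 0·1 + 4.2·1 + 3.2·-1 + 5.6·-1 + 0.7·2 + -0.5·-1 + 1.3·-1.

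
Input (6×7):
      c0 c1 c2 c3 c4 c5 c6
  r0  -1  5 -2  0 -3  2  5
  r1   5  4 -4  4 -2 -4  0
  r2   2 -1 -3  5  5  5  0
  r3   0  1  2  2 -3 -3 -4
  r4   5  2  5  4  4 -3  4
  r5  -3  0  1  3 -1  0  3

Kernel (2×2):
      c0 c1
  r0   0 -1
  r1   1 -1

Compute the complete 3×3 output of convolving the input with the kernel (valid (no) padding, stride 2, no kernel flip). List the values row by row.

-4 -8 0
0 -5 -5
-5 -6 2

Output[0,0]: The receptive field on the input at this output position is [-1 5 / 5 4]. Elementwise product with the kernel and sum: 5·-1 + 5·1 + 4·-1.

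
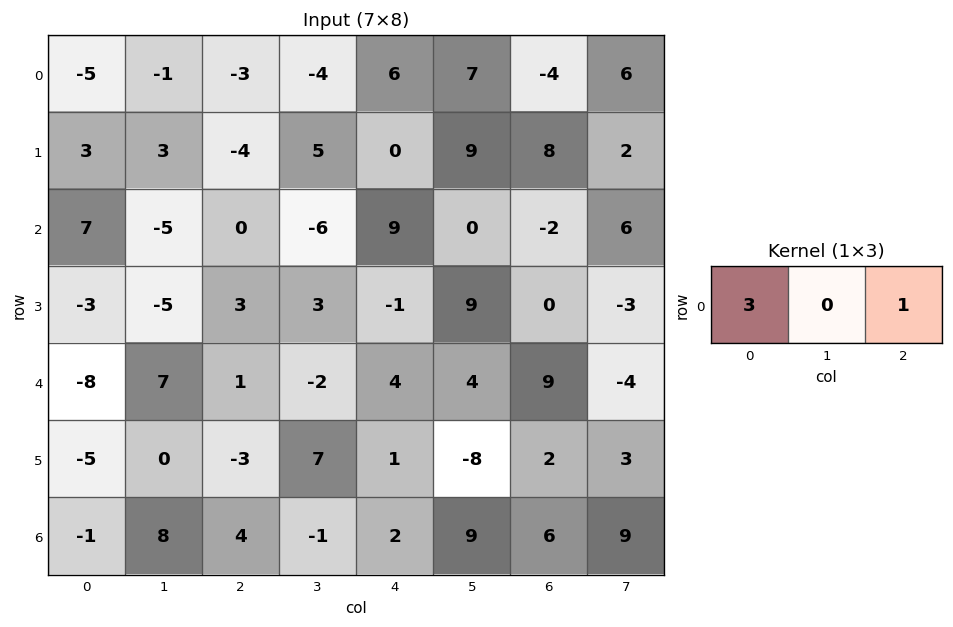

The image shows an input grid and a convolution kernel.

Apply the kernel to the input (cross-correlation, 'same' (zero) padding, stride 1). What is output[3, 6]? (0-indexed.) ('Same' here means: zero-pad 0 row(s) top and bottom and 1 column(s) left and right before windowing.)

24

The receptive field on the zero-padded input at this output position is [9 0 -3]. Elementwise product with the kernel and sum: 9·3 + -3·1.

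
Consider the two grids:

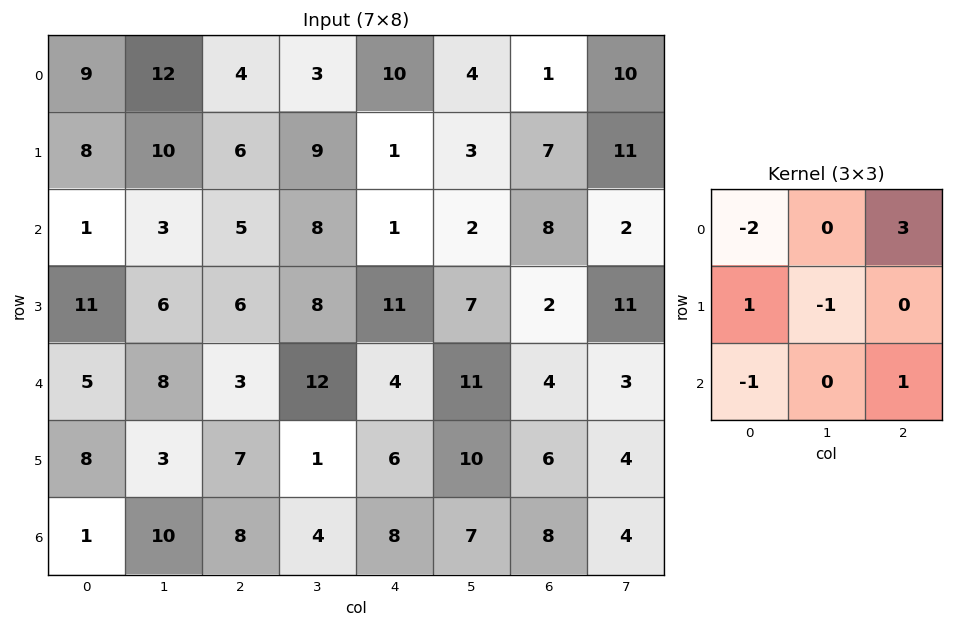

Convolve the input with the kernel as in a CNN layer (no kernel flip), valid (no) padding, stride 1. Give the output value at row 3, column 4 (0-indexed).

The receptive field on the input at this output position is [11 7 2 / 4 11 4 / 6 10 6]. Elementwise product with the kernel and sum: 11·-2 + 2·3 + 4·1 + 11·-1 + 6·-1 + 6·1.

-23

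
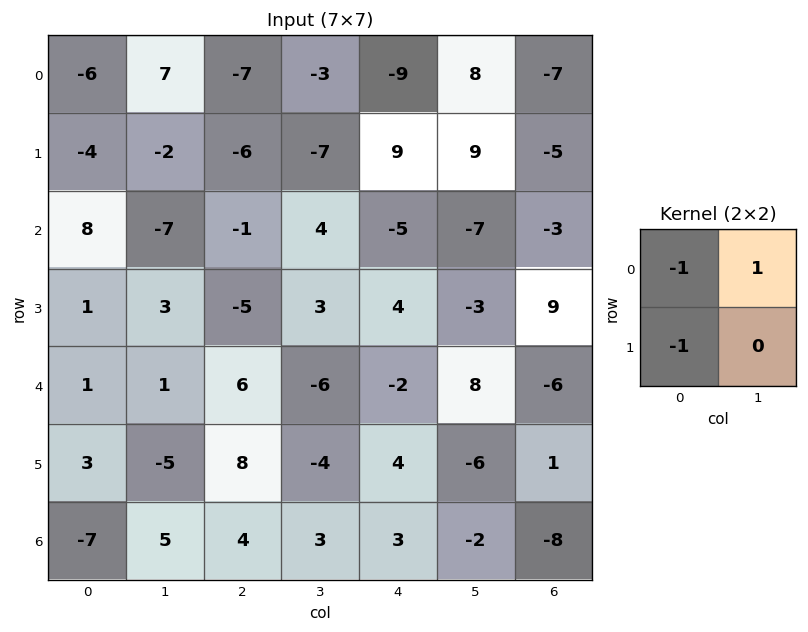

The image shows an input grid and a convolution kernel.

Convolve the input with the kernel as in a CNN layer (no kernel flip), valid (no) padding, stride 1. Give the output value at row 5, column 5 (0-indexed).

The receptive field on the input at this output position is [-6 1 / -2 -8]. Elementwise product with the kernel and sum: -6·-1 + 1·1 + -2·-1.

9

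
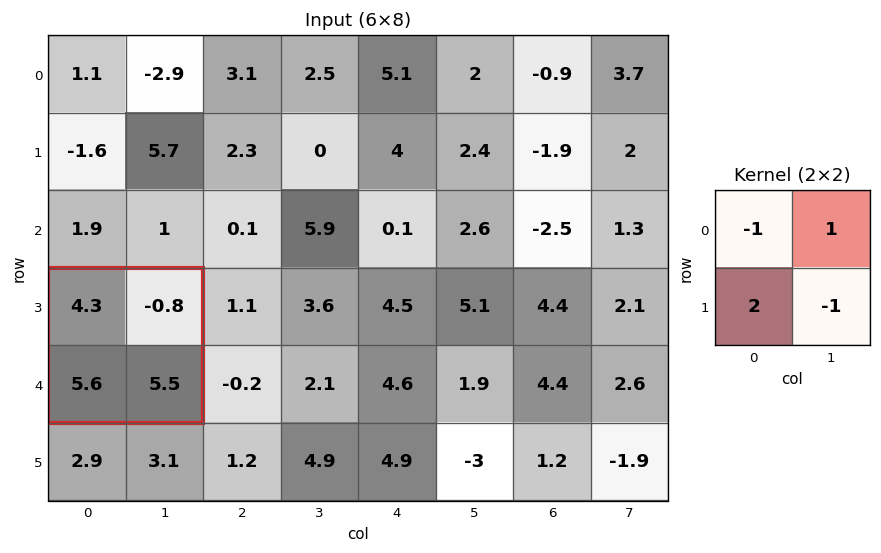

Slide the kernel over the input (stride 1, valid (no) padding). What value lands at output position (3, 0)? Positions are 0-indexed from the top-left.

0.6

The receptive field on the input at this output position is [4.3 -0.8 / 5.6 5.5]. Elementwise product with the kernel and sum: 4.3·-1 + -0.8·1 + 5.6·2 + 5.5·-1.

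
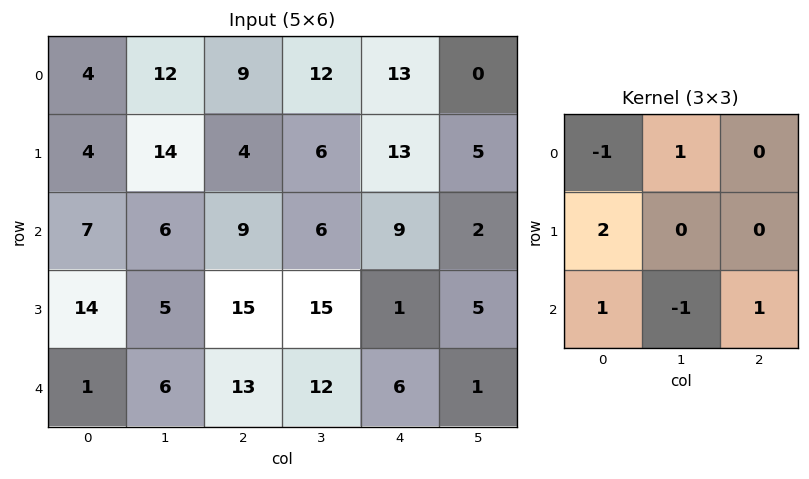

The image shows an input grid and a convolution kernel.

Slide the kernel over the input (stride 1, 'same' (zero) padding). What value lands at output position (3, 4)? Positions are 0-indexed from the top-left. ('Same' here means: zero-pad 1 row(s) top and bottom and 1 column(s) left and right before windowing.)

The receptive field on the zero-padded input at this output position is [6 9 2 / 15 1 5 / 12 6 1]. Elementwise product with the kernel and sum: 6·-1 + 9·1 + 15·2 + 12·1 + 6·-1 + 1·1.

40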